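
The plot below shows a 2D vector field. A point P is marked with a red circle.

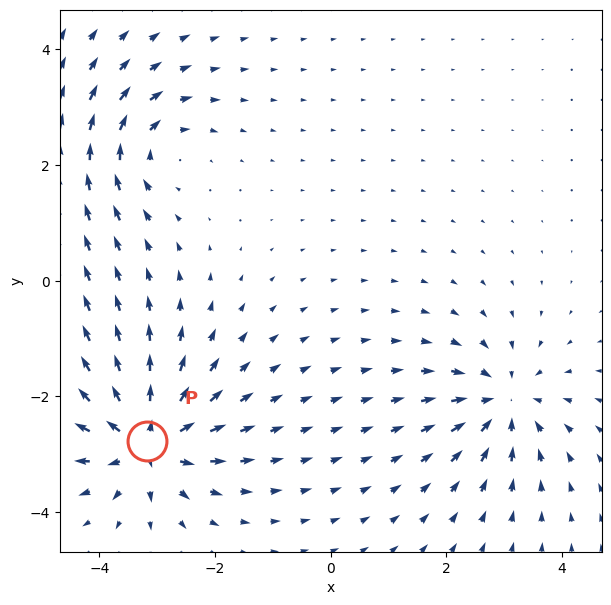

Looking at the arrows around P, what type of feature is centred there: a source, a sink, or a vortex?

At P (-3.2, -2.8) the arrows spread outward. Divergence about +6, curl ≈0 — positive divergence with near-zero curl is a source.

source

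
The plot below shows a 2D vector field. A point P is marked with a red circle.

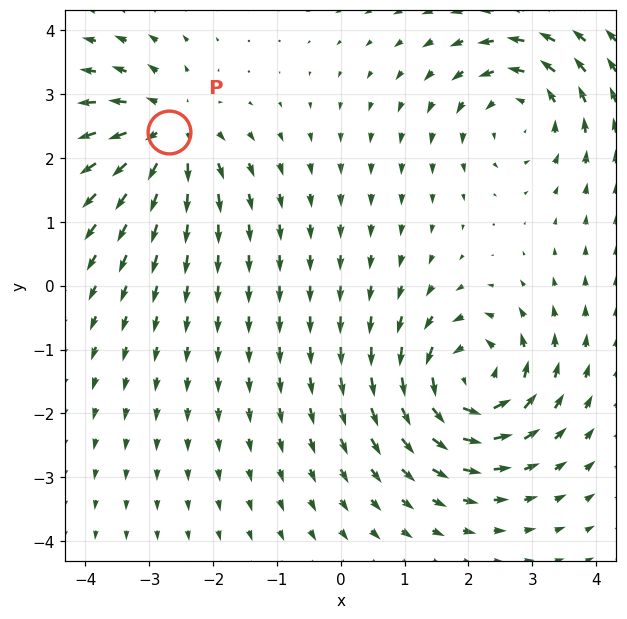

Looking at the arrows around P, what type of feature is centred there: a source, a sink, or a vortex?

source

At P (-2.7, 2.4) the arrows spread outward. Divergence about +4, curl ≈0 — positive divergence with near-zero curl is a source.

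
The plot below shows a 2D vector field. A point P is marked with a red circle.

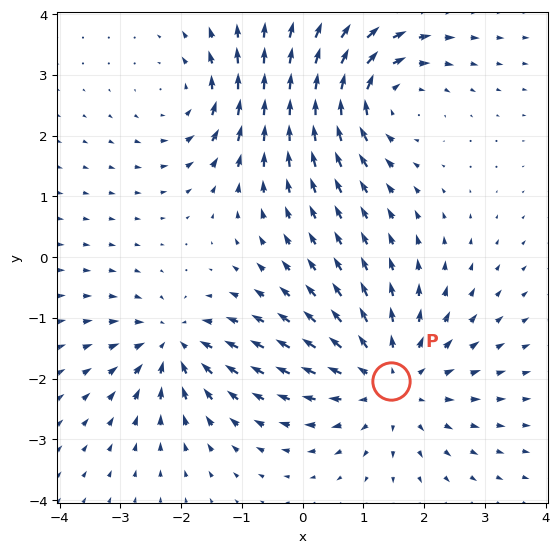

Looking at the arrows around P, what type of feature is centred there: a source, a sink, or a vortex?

source

At P (1.5, -2.0) the arrows spread outward. Divergence about +4, curl ≈0 — positive divergence with near-zero curl is a source.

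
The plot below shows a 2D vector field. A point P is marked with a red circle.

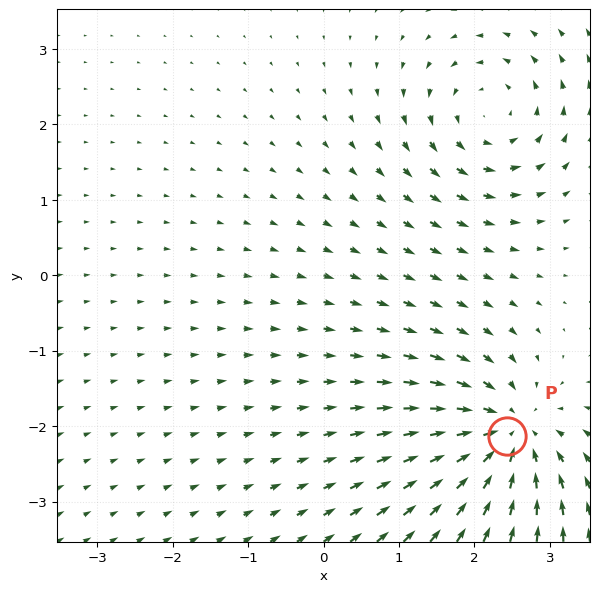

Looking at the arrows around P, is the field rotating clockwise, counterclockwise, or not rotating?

Near P at (2.4, -2.1) the arrows show no circulation. The curl there is ≈0.

not rotating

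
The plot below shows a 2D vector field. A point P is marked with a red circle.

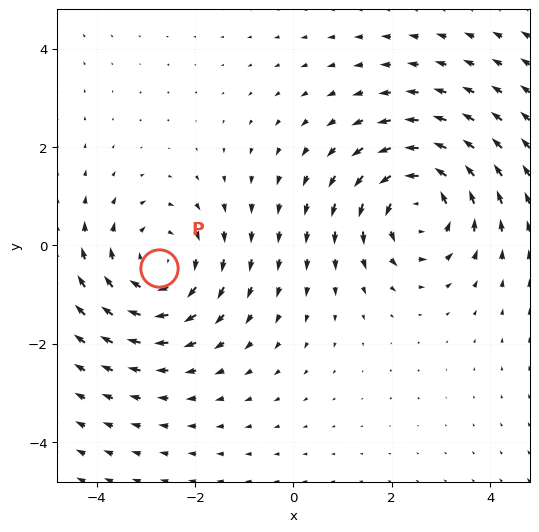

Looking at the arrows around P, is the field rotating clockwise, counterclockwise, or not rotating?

clockwise

Near P at (-2.7, -0.5) the arrows circulate clockwise. The curl (z-component) there is about -3; negative curl means clockwise rotation.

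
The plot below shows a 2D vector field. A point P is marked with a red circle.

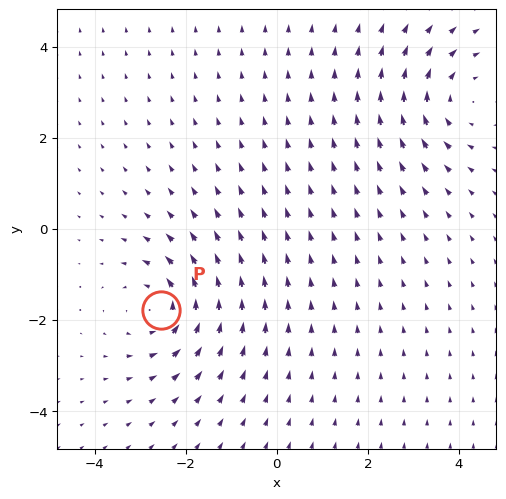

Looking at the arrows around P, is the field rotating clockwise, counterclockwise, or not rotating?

counterclockwise

Near P at (-2.5, -1.8) the arrows circulate counterclockwise. The curl (z-component) there is about +4; positive curl means counterclockwise rotation.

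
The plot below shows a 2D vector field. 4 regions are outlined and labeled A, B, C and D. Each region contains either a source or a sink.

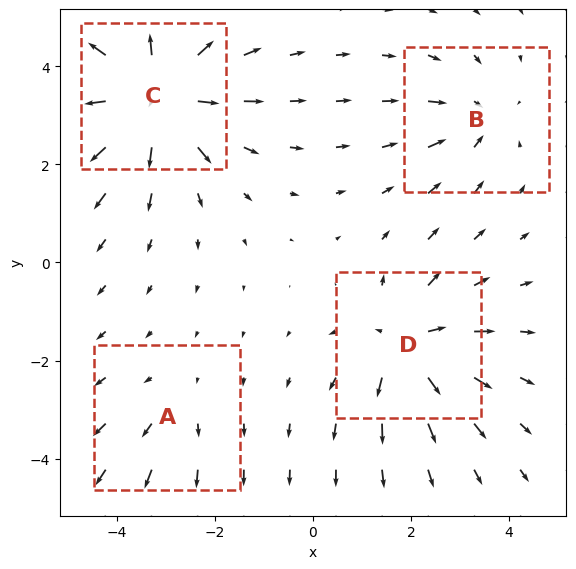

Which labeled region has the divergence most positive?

C

Divergence at each region's feature centre — A: about +2, B: about -4, C: about +8, D: about +5. Region C is most positive.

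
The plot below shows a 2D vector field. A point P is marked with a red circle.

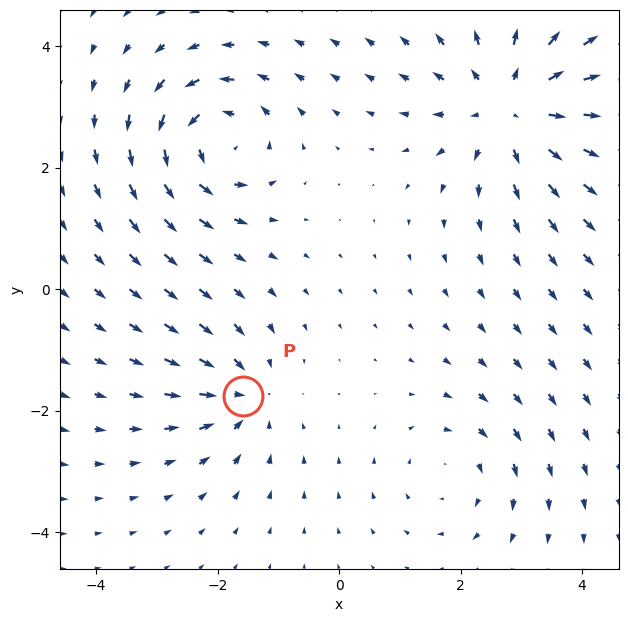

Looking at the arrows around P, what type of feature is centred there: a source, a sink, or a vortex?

At P (-1.6, -1.8) the arrows converge inward. Divergence about -3, curl ≈0 — negative divergence with near-zero curl is a sink.

sink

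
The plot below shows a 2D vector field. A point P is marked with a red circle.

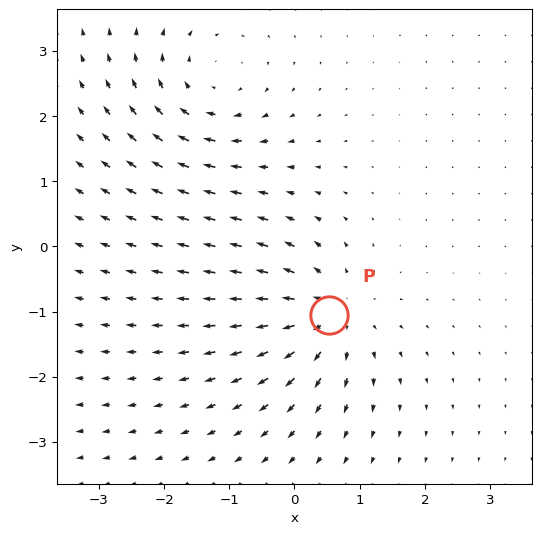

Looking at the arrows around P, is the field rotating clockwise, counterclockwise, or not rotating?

Near P at (0.5, -1.1) the arrows show no circulation. The curl there is ≈0.

not rotating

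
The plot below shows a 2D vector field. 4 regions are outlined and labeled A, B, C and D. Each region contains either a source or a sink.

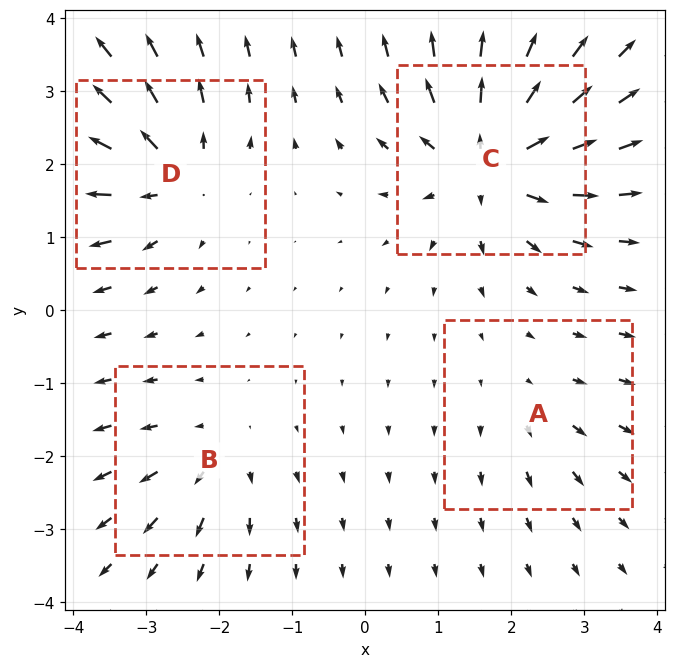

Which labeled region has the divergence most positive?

Divergence at each region's feature centre — A: about +3, B: about +4, C: about +8, D: about +6. Region C is most positive.

C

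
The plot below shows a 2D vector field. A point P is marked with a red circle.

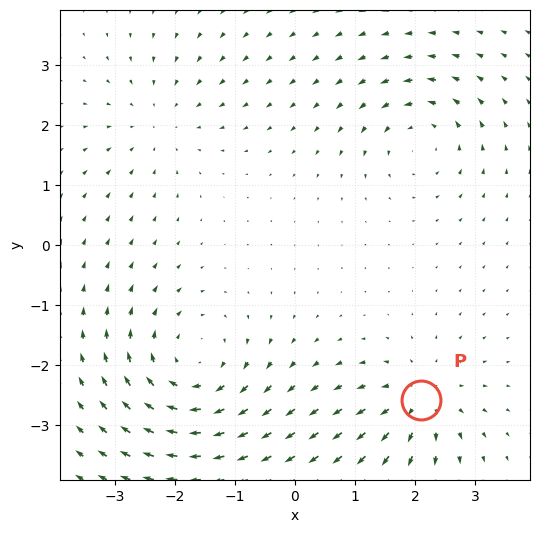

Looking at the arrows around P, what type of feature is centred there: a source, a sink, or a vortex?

At P (2.1, -2.6) the arrows spread outward. Divergence about +4, curl ≈0 — positive divergence with near-zero curl is a source.

source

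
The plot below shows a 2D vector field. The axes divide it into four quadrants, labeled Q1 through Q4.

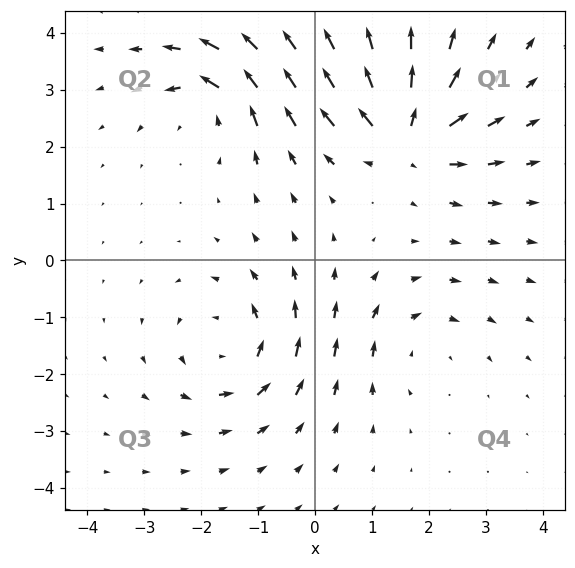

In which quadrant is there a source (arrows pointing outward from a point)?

Q1

The source sits at approximately (1.6, 2.2), which lies in quadrant Q1. The divergence there is about +7, positive as expected for a source.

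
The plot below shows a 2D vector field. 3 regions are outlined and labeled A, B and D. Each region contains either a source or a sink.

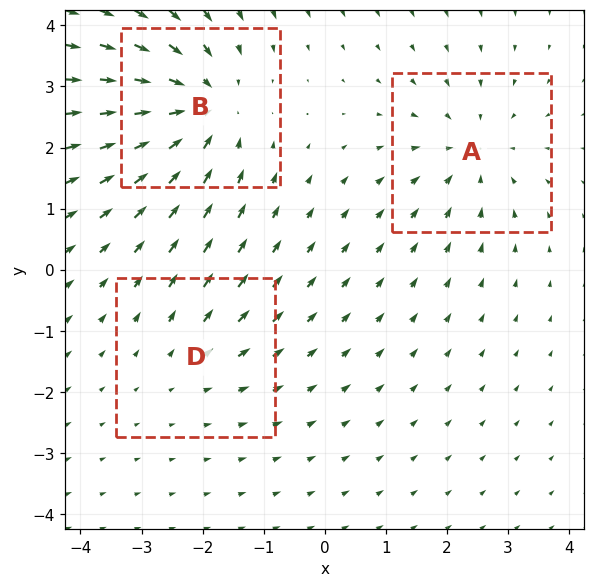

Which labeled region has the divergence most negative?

B

Divergence at each region's feature centre — A: about -3, B: about -4, D: about +2. Region B is most negative.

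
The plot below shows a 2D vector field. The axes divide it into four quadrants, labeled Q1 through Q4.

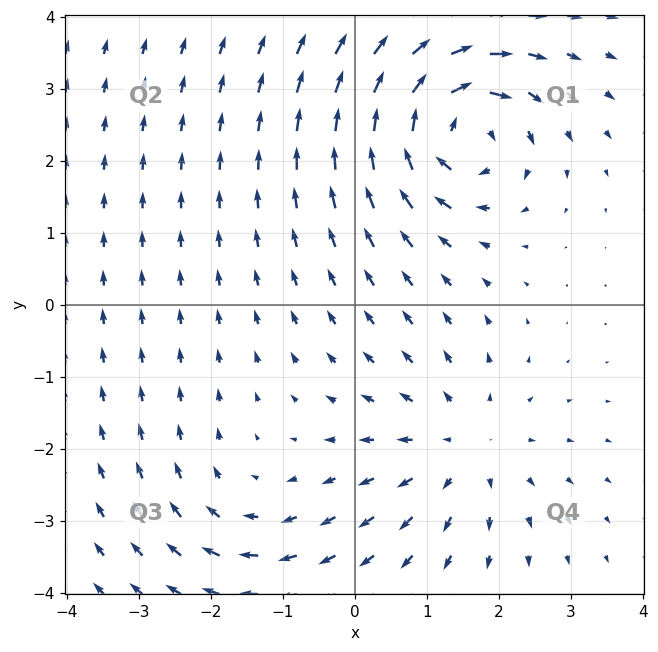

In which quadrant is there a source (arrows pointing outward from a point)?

Q4

The source sits at approximately (1.5, -2.0), which lies in quadrant Q4. The divergence there is about +3, positive as expected for a source.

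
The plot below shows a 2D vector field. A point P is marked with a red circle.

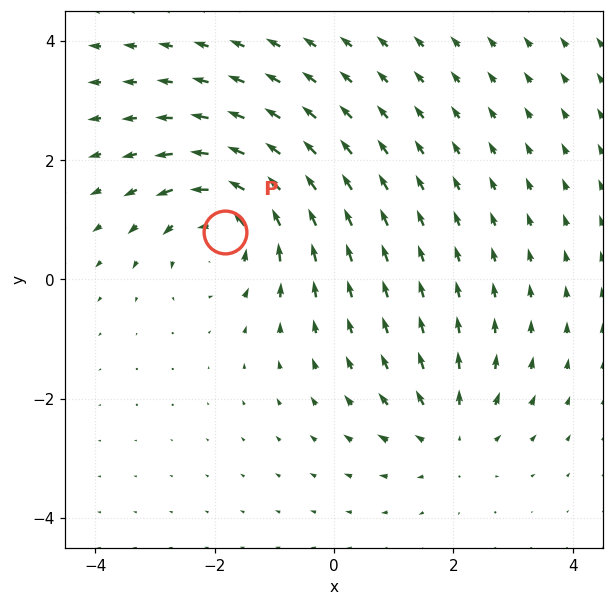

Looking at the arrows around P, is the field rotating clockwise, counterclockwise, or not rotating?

Near P at (-1.8, 0.8) the arrows circulate counterclockwise. The curl (z-component) there is about +4; positive curl means counterclockwise rotation.

counterclockwise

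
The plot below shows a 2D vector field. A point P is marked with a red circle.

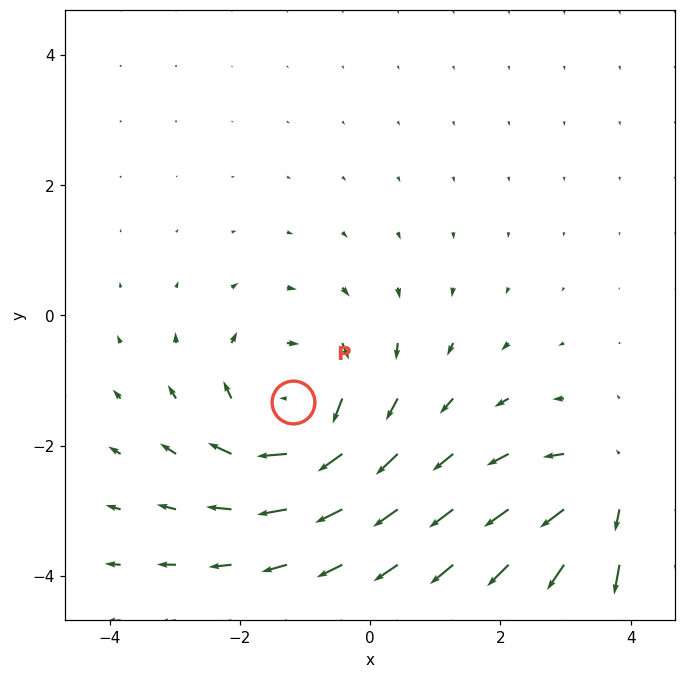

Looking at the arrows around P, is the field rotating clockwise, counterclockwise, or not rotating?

Near P at (-1.2, -1.3) the arrows circulate clockwise. The curl (z-component) there is about -4; negative curl means clockwise rotation.

clockwise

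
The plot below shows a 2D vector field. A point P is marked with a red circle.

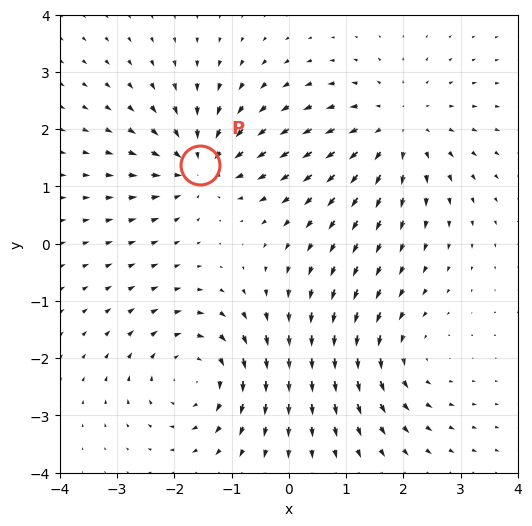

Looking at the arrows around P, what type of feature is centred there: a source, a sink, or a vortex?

At P (-1.6, 1.4) the arrows converge inward. Divergence about -5, curl ≈0 — negative divergence with near-zero curl is a sink.

sink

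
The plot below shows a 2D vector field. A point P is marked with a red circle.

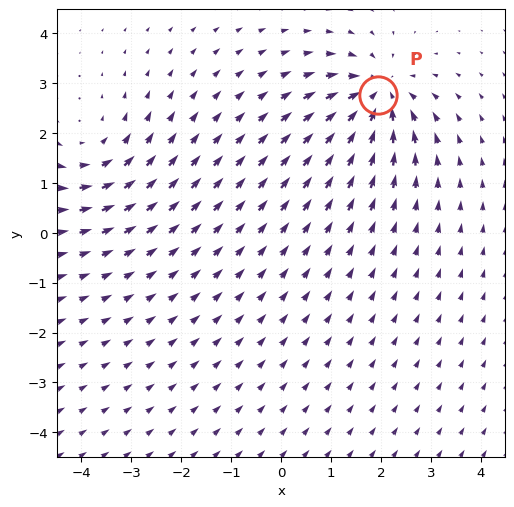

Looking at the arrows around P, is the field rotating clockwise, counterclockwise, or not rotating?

not rotating

Near P at (1.9, 2.8) the arrows show no circulation. The curl there is ≈0.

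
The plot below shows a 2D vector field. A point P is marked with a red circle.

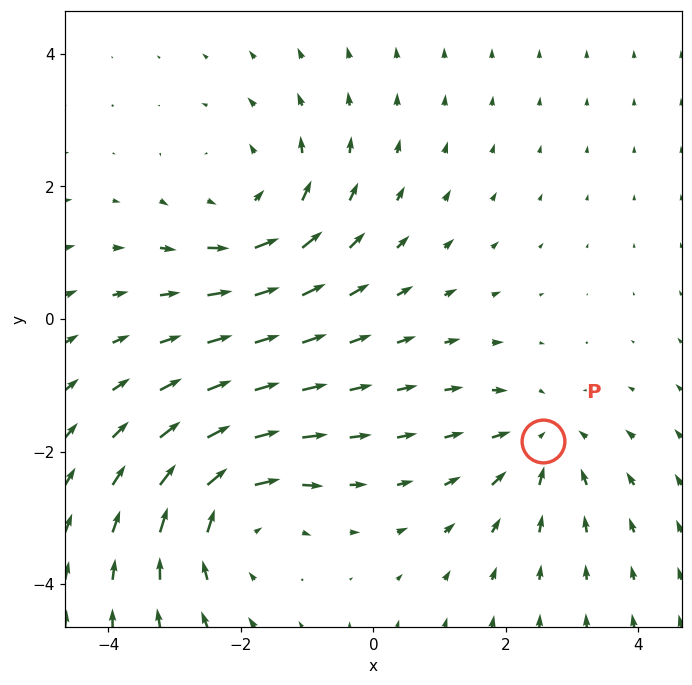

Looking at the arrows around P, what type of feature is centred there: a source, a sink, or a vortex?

sink

At P (2.6, -1.8) the arrows converge inward. Divergence about -3, curl ≈0 — negative divergence with near-zero curl is a sink.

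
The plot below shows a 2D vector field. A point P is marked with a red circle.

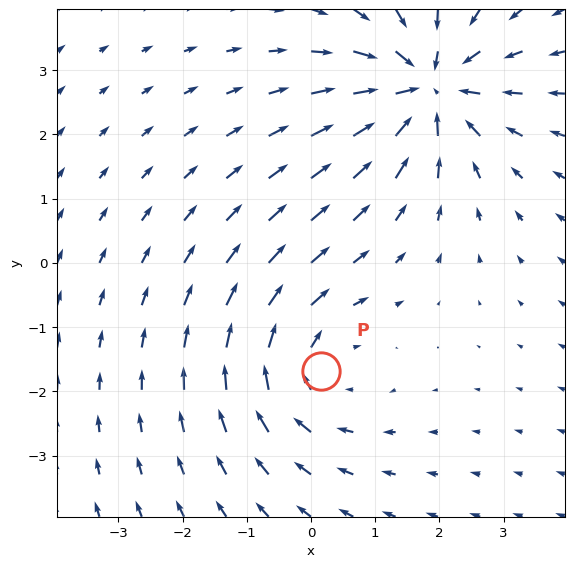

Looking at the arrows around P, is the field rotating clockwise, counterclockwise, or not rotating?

clockwise

Near P at (0.2, -1.7) the arrows circulate clockwise. The curl (z-component) there is about -3; negative curl means clockwise rotation.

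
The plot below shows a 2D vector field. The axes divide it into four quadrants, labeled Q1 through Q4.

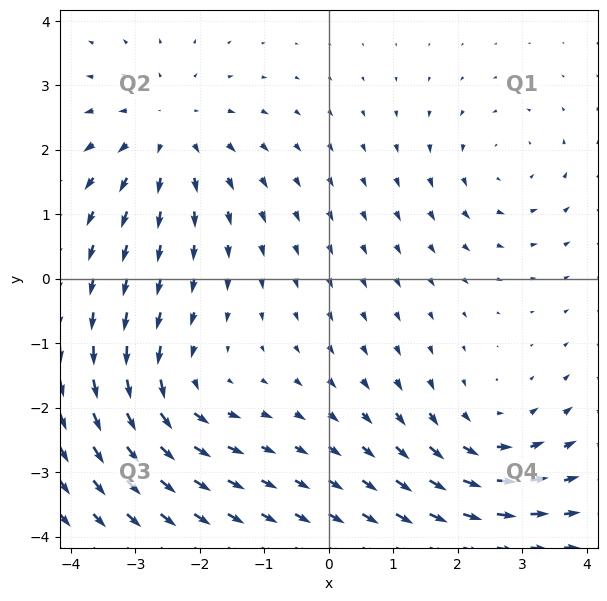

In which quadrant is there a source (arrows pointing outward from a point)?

The source sits at approximately (-2.5, 2.3), which lies in quadrant Q2. The divergence there is about +4, positive as expected for a source.

Q2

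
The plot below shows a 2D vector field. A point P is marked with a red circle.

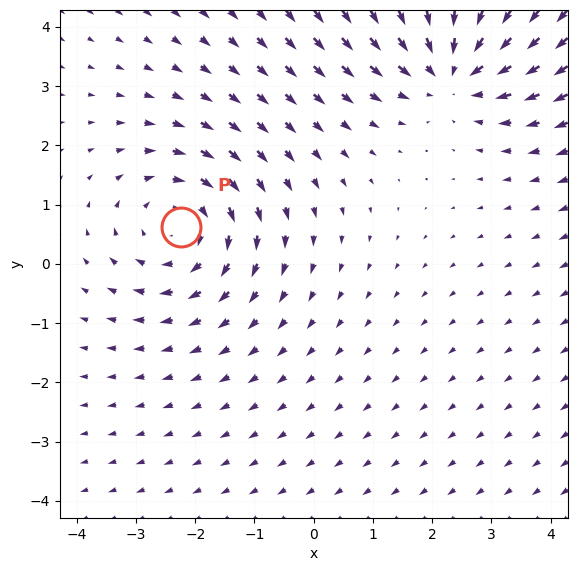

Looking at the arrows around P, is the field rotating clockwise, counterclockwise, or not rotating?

Near P at (-2.2, 0.6) the arrows circulate clockwise. The curl (z-component) there is about -3; negative curl means clockwise rotation.

clockwise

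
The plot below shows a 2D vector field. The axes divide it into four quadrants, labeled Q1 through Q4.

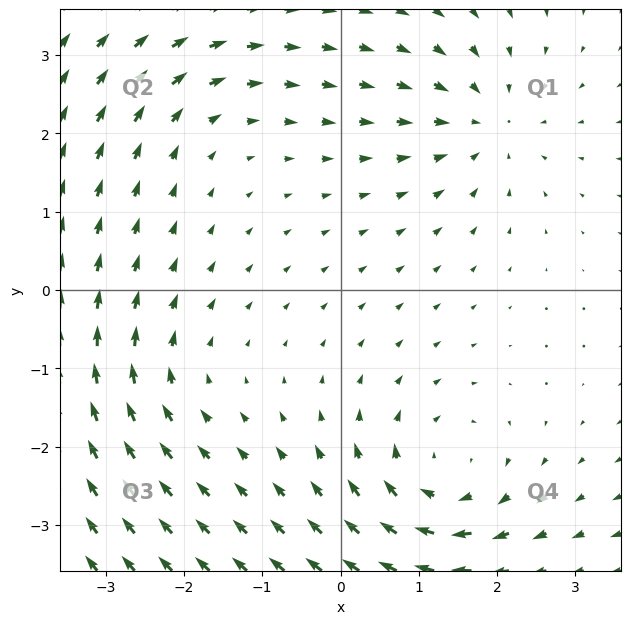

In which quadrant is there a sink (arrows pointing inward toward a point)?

Q1

The sink sits at approximately (1.9, 2.1), which lies in quadrant Q1. The divergence there is about -5, negative as expected for a sink.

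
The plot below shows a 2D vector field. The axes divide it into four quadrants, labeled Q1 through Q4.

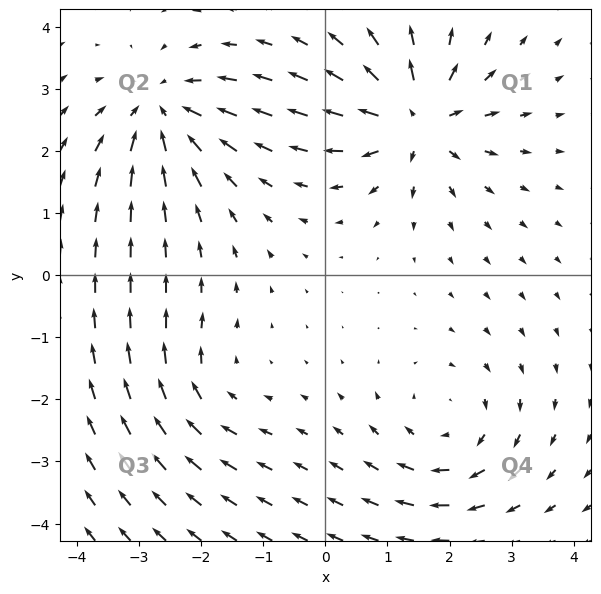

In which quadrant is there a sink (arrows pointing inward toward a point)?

The sink sits at approximately (-2.6, 2.6), which lies in quadrant Q2. The divergence there is about -5, negative as expected for a sink.

Q2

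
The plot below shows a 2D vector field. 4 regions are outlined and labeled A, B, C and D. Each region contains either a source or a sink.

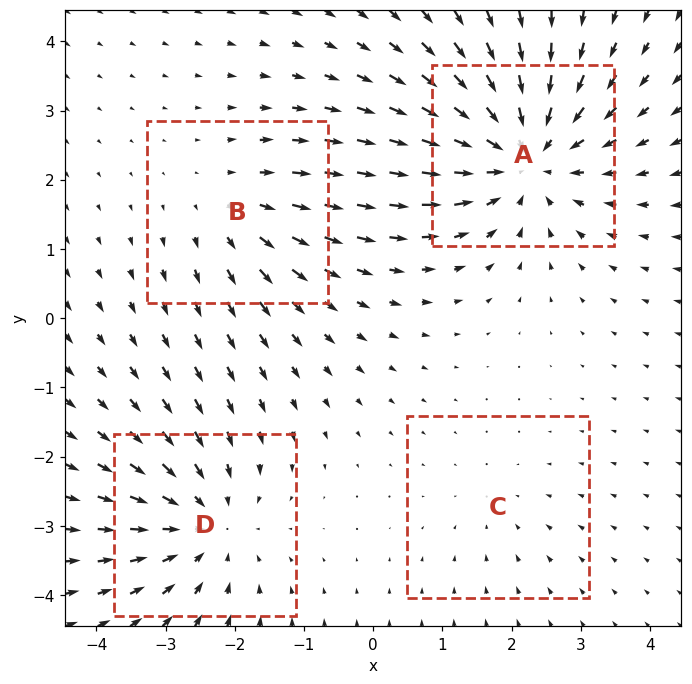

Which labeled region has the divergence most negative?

A

Divergence at each region's feature centre — A: about -6, B: about +3, C: about -2, D: about -4. Region A is most negative.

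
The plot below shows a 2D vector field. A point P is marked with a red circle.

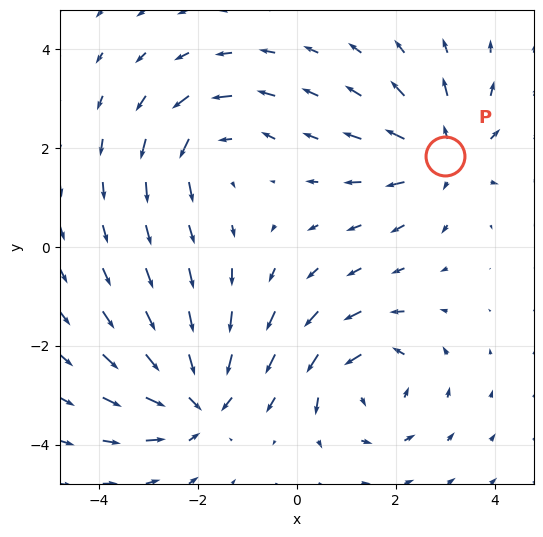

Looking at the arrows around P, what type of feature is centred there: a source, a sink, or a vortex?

At P (3.0, 1.8) the arrows spread outward. Divergence about +4, curl ≈0 — positive divergence with near-zero curl is a source.

source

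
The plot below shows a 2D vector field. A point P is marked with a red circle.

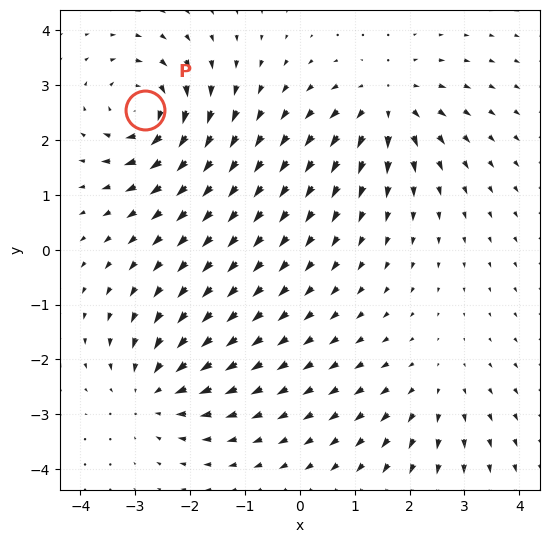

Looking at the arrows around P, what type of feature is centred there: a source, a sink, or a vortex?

At P (-2.8, 2.5) the arrows circulate clockwise. Divergence ≈0, curl about -5 — near-zero divergence with nonzero curl is a vortex.

vortex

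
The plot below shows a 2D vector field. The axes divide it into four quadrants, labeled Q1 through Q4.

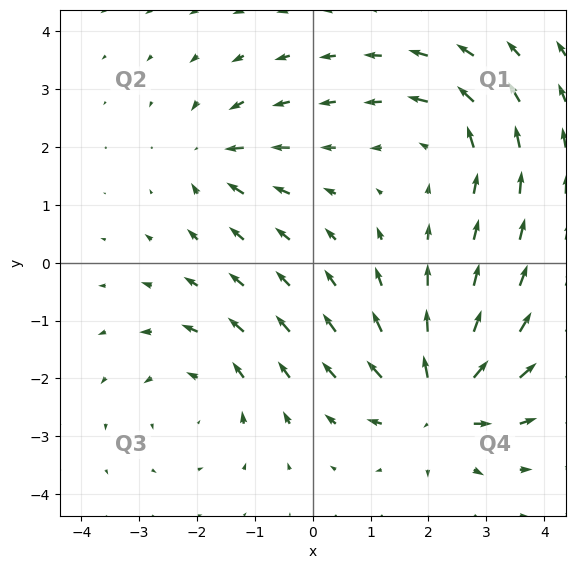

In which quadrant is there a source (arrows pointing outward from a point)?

The source sits at approximately (2.2, -2.4), which lies in quadrant Q4. The divergence there is about +6, positive as expected for a source.

Q4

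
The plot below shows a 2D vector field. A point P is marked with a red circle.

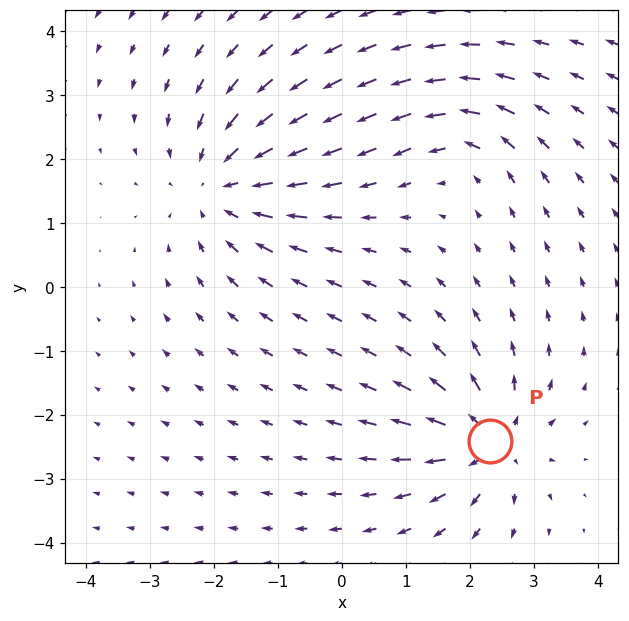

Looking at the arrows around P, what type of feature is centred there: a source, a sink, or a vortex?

At P (2.3, -2.4) the arrows spread outward. Divergence about +6, curl ≈0 — positive divergence with near-zero curl is a source.

source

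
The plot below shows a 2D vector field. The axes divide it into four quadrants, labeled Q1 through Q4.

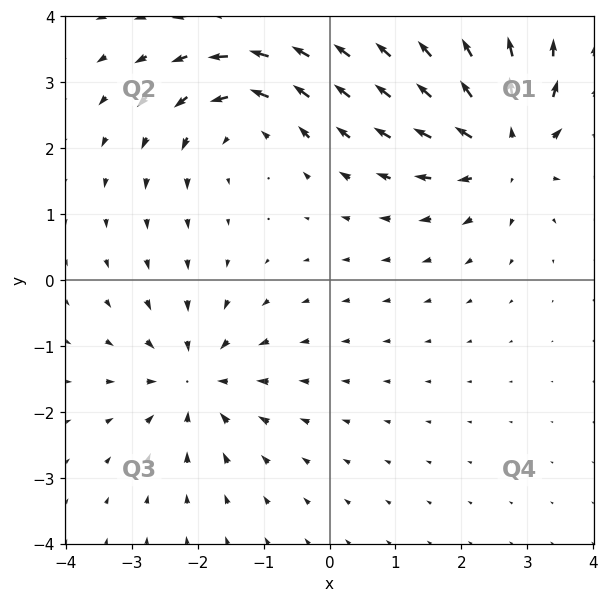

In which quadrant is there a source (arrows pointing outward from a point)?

The source sits at approximately (2.7, 2.0), which lies in quadrant Q1. The divergence there is about +5, positive as expected for a source.

Q1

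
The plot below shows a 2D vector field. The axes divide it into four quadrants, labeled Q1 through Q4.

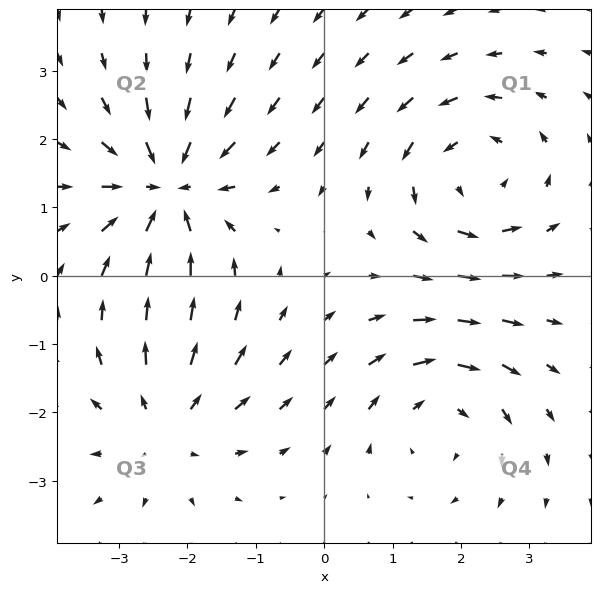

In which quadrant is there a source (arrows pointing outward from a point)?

Q3

The source sits at approximately (-2.3, -2.2), which lies in quadrant Q3. The divergence there is about +4, positive as expected for a source.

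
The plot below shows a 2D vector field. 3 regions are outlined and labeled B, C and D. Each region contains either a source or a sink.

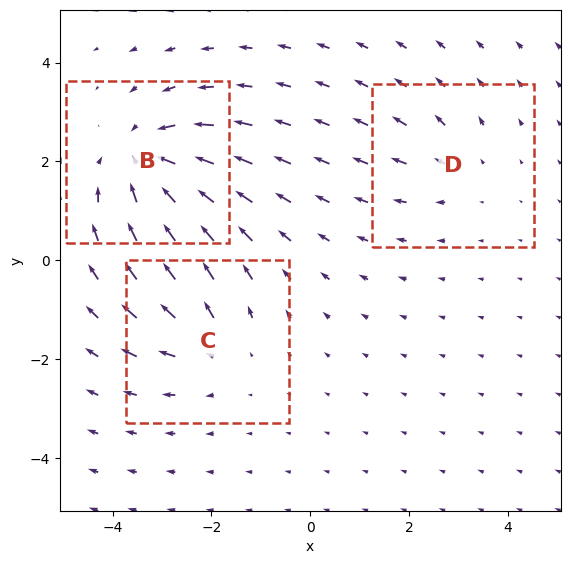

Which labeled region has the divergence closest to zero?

Divergence at each region's feature centre — B: about -5, C: about +3, D: about +2. Region D is closest to zero.

D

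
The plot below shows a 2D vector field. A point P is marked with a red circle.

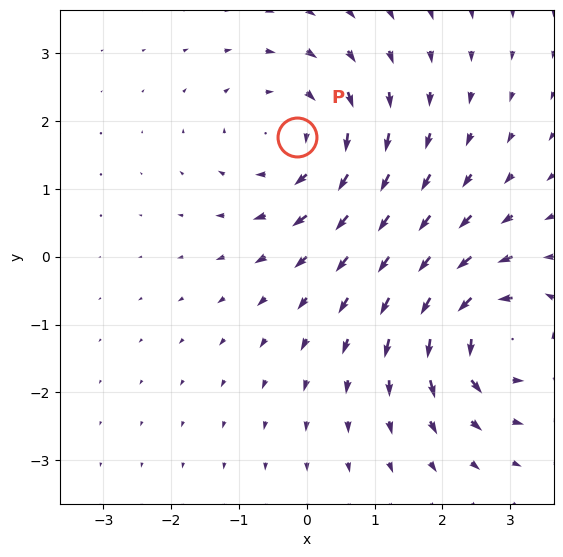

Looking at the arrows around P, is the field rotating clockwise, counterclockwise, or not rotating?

clockwise

Near P at (-0.1, 1.8) the arrows circulate clockwise. The curl (z-component) there is about -3; negative curl means clockwise rotation.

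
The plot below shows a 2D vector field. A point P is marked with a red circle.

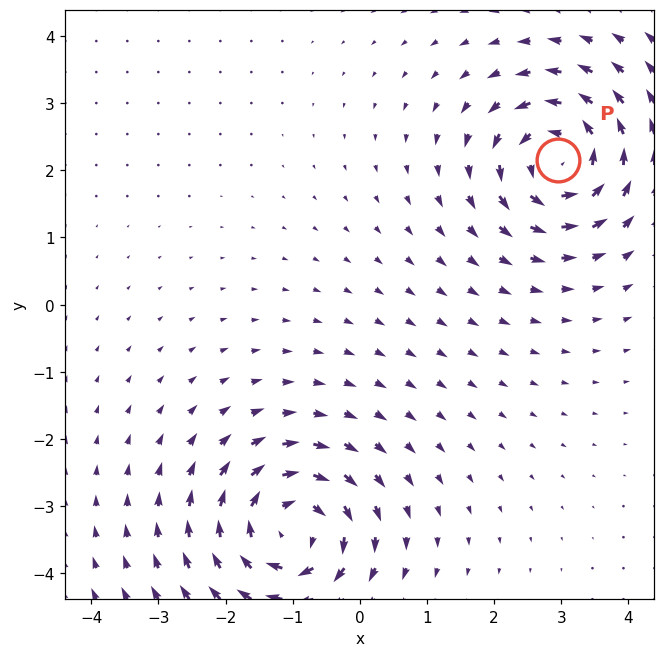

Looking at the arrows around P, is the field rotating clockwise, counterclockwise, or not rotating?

counterclockwise

Near P at (2.9, 2.2) the arrows circulate counterclockwise. The curl (z-component) there is about +5; positive curl means counterclockwise rotation.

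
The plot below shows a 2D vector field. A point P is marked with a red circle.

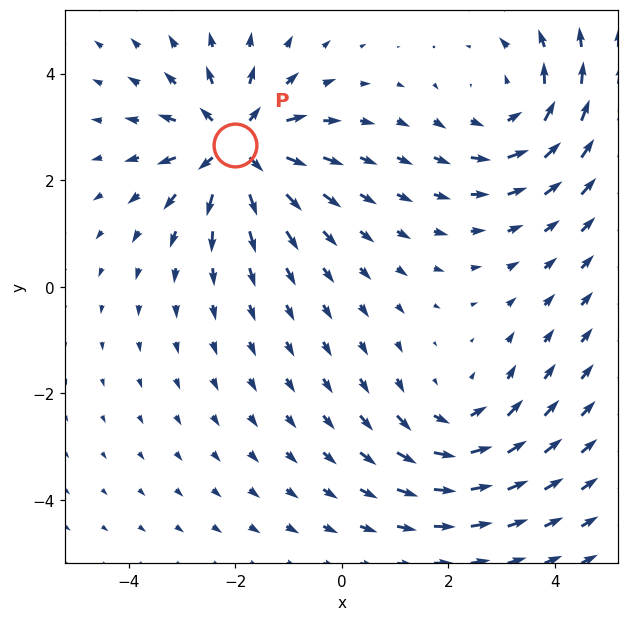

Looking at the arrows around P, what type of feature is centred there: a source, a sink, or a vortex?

source

At P (-2.0, 2.7) the arrows spread outward. Divergence about +5, curl ≈0 — positive divergence with near-zero curl is a source.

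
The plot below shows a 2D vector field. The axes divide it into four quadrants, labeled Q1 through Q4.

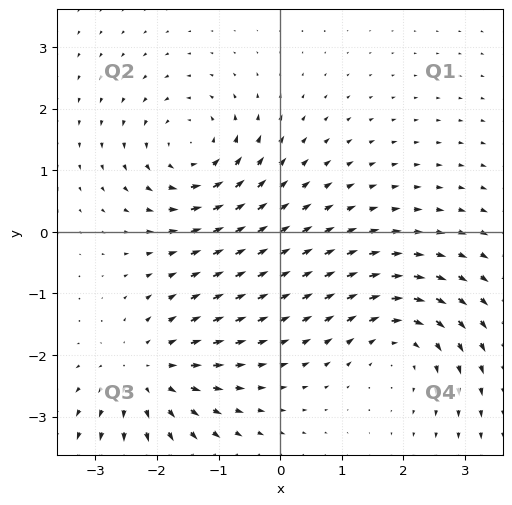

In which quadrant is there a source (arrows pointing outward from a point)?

The source sits at approximately (-2.2, -2.3), which lies in quadrant Q3. The divergence there is about +3, positive as expected for a source.

Q3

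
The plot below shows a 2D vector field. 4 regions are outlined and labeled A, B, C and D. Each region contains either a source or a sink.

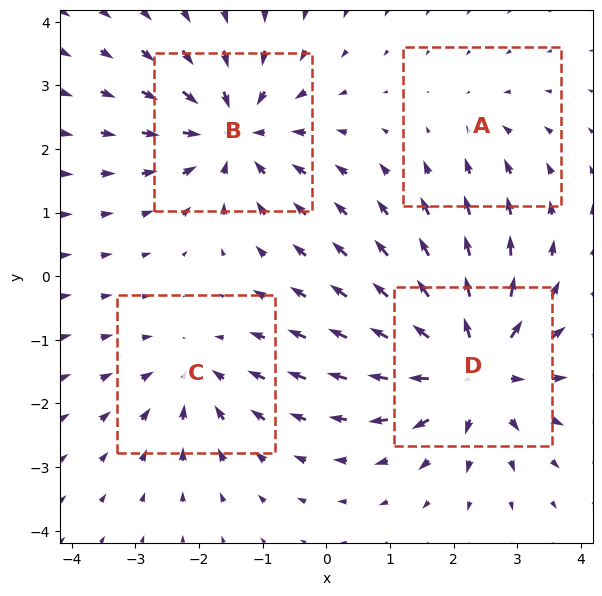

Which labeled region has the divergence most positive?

Divergence at each region's feature centre — A: about -2, B: about -6, C: about -4, D: about +7. Region D is most positive.

D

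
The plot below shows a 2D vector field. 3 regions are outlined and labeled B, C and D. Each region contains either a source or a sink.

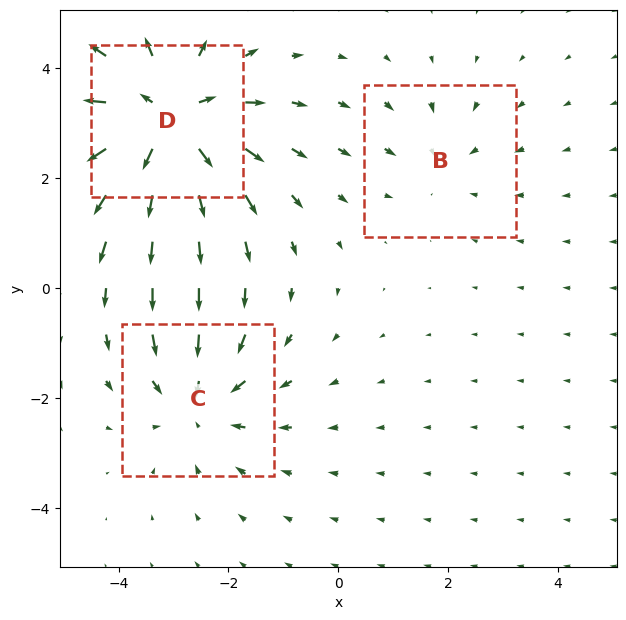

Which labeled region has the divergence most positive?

D

Divergence at each region's feature centre — B: about -2, C: about -3, D: about +5. Region D is most positive.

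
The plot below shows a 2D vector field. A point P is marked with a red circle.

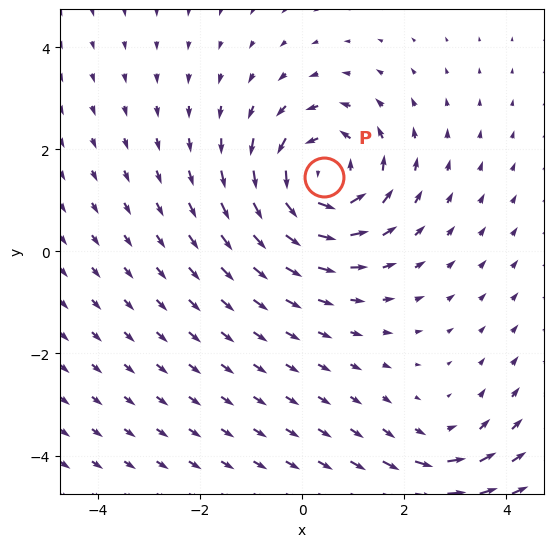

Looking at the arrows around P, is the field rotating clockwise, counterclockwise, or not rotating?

counterclockwise

Near P at (0.4, 1.5) the arrows circulate counterclockwise. The curl (z-component) there is about +5; positive curl means counterclockwise rotation.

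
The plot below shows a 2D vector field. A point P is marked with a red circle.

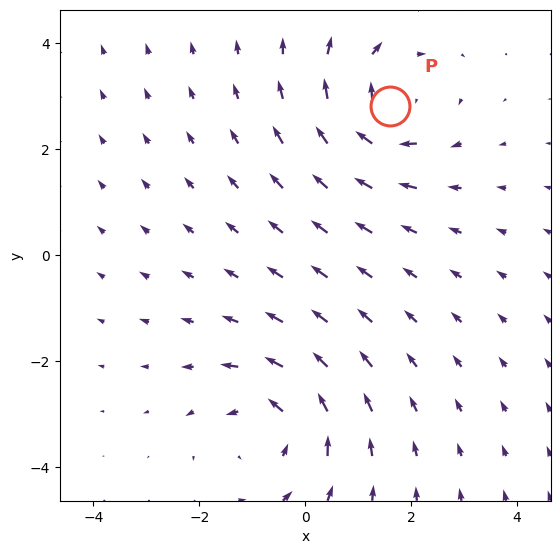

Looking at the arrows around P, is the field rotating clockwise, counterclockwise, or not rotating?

clockwise

Near P at (1.6, 2.8) the arrows circulate clockwise. The curl (z-component) there is about -3; negative curl means clockwise rotation.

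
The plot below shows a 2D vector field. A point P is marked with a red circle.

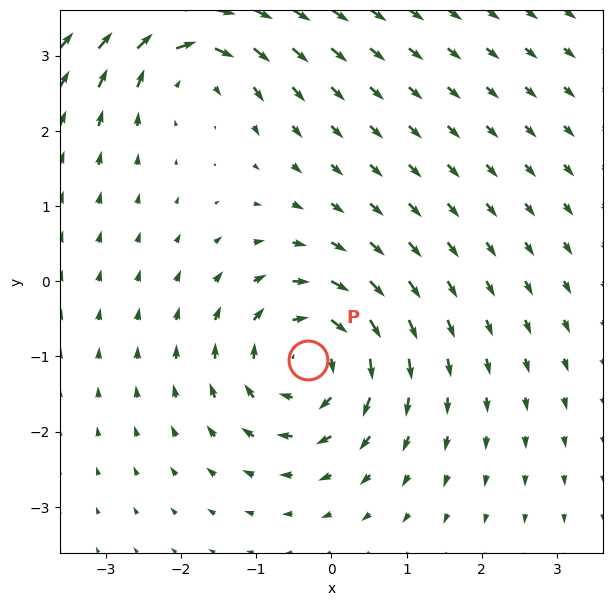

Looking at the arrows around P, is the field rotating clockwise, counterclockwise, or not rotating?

clockwise

Near P at (-0.3, -1.1) the arrows circulate clockwise. The curl (z-component) there is about -6; negative curl means clockwise rotation.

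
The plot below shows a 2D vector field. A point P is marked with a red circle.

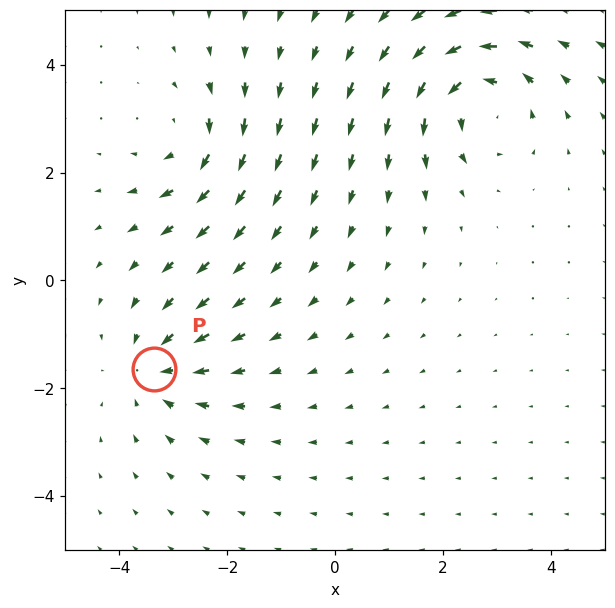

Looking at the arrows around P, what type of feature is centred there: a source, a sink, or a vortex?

sink

At P (-3.4, -1.7) the arrows converge inward. Divergence about -3, curl ≈0 — negative divergence with near-zero curl is a sink.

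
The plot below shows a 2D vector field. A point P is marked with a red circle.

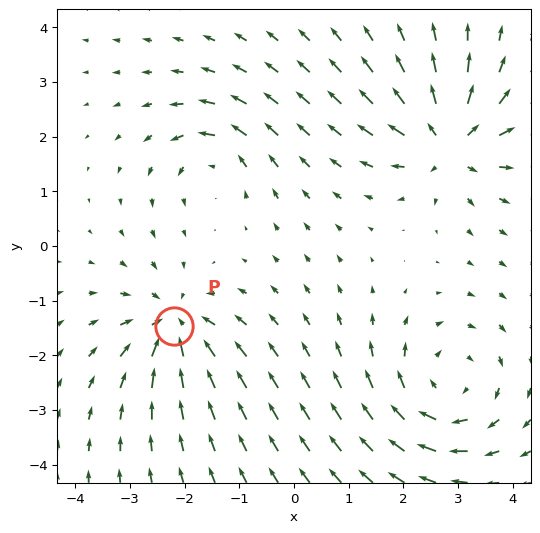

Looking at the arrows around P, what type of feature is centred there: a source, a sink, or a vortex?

At P (-2.2, -1.5) the arrows converge inward. Divergence about -5, curl ≈0 — negative divergence with near-zero curl is a sink.

sink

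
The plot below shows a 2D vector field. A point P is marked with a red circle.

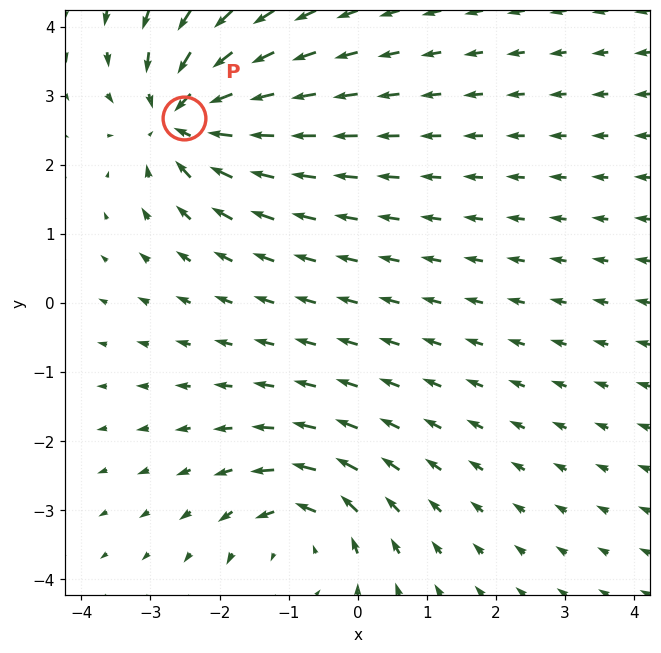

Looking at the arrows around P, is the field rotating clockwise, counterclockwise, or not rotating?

Near P at (-2.5, 2.7) the arrows show no circulation. The curl there is ≈0.

not rotating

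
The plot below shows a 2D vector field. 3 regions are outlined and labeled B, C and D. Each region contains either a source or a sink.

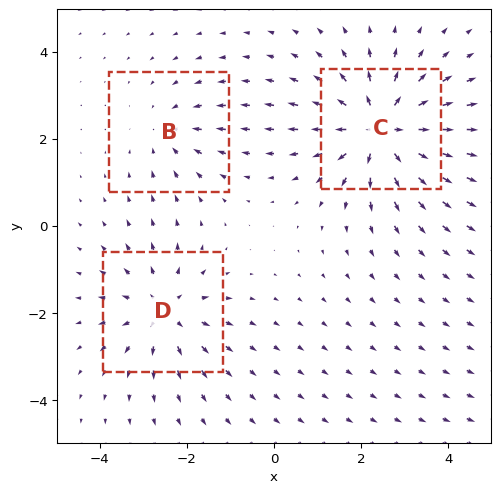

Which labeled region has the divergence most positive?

C

Divergence at each region's feature centre — B: about -2, C: about +5, D: about +3. Region C is most positive.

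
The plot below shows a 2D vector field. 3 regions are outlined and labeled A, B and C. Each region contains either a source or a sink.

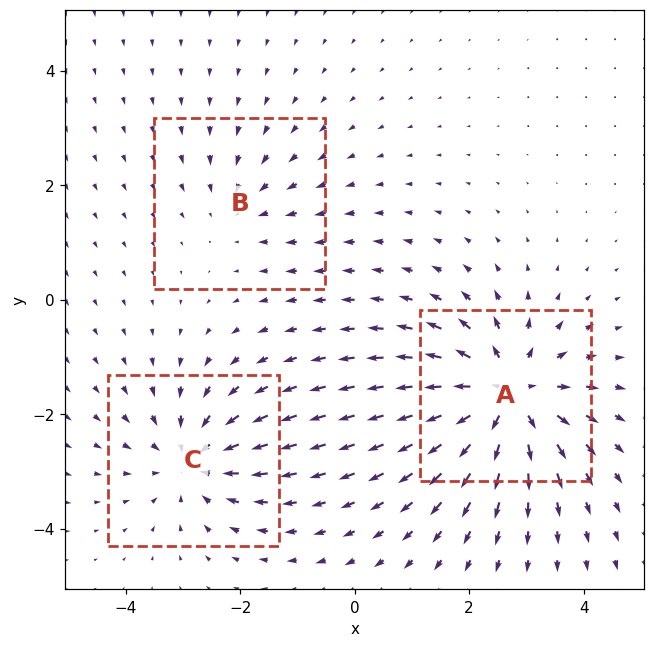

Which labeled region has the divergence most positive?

Divergence at each region's feature centre — A: about +5, B: about -2, C: about -3. Region A is most positive.

A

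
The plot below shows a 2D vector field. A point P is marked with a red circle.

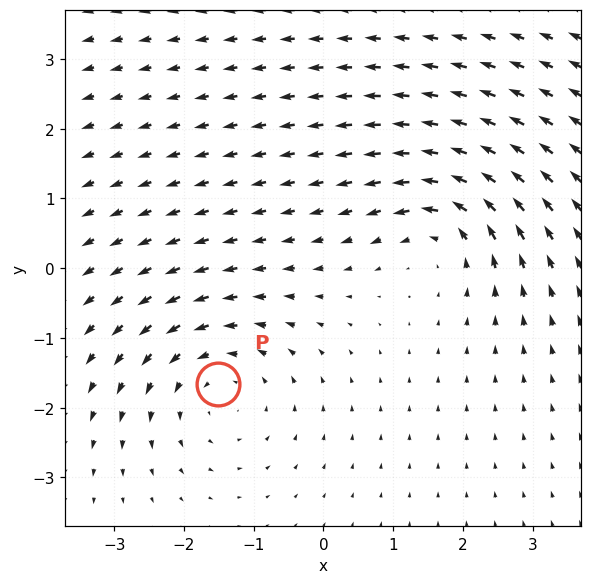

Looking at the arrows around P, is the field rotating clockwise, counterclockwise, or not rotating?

Near P at (-1.5, -1.7) the arrows circulate counterclockwise. The curl (z-component) there is about +3; positive curl means counterclockwise rotation.

counterclockwise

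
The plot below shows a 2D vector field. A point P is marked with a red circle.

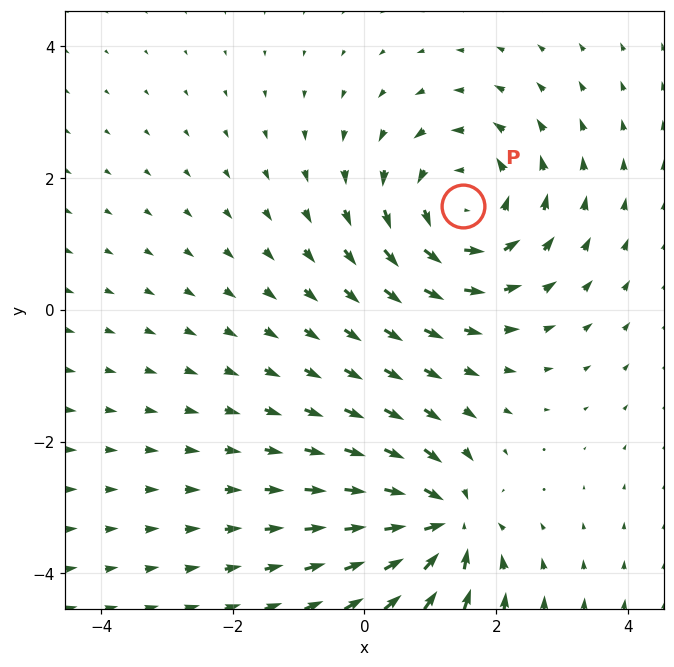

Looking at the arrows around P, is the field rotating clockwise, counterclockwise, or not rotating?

Near P at (1.5, 1.6) the arrows circulate counterclockwise. The curl (z-component) there is about +4; positive curl means counterclockwise rotation.

counterclockwise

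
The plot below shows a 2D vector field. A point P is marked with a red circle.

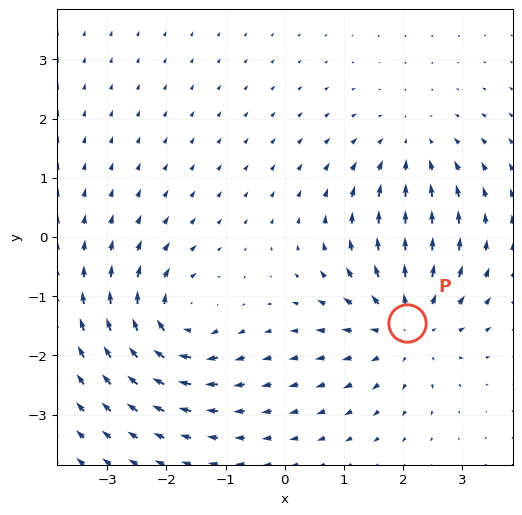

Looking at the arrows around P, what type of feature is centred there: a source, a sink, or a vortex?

source

At P (2.1, -1.5) the arrows spread outward. Divergence about +4, curl ≈0 — positive divergence with near-zero curl is a source.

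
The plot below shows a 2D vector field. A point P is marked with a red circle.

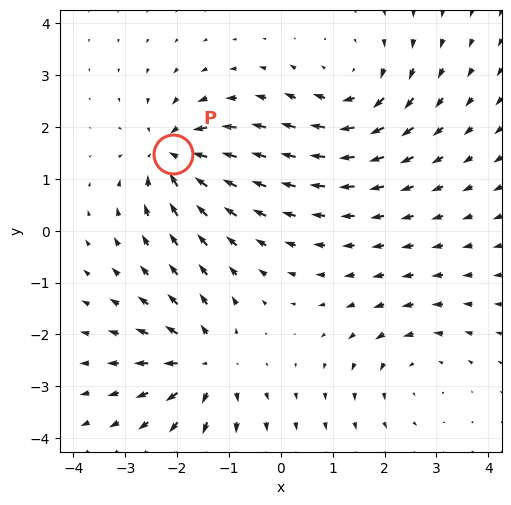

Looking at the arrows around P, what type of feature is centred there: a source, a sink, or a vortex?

sink

At P (-2.1, 1.5) the arrows converge inward. Divergence about -6, curl ≈0 — negative divergence with near-zero curl is a sink.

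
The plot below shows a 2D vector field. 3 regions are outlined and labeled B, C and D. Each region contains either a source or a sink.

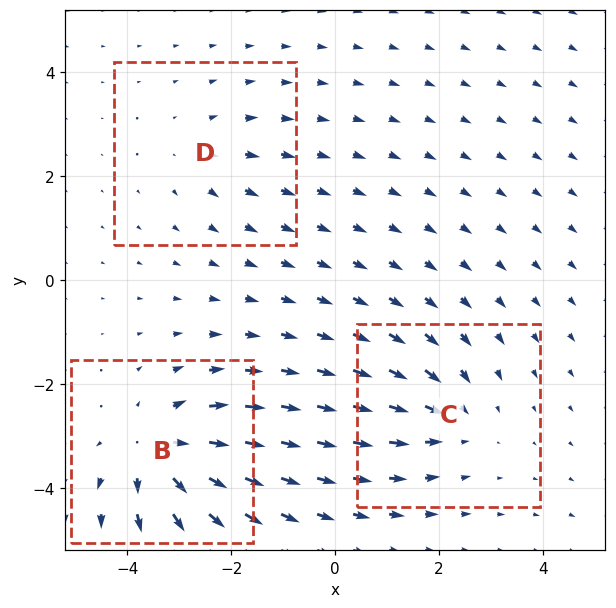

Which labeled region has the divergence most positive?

B

Divergence at each region's feature centre — B: about +5, C: about -3, D: about +2. Region B is most positive.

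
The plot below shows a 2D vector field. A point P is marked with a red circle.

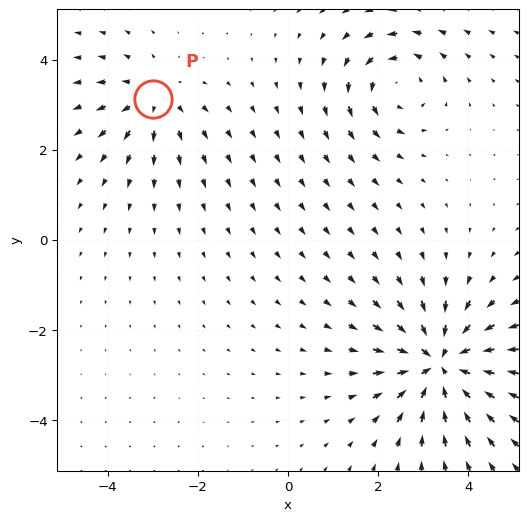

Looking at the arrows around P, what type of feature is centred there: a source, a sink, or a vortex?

source

At P (-3.0, 3.1) the arrows spread outward. Divergence about +3, curl ≈0 — positive divergence with near-zero curl is a source.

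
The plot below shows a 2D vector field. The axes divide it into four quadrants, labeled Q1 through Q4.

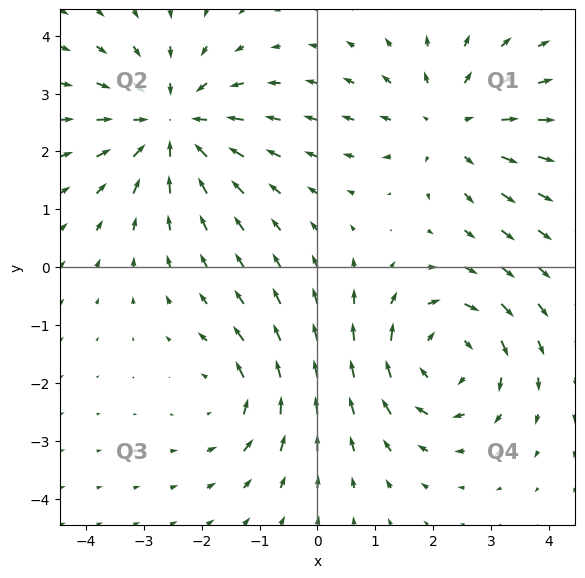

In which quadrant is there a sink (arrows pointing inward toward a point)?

The sink sits at approximately (-2.5, 2.5), which lies in quadrant Q2. The divergence there is about -4, negative as expected for a sink.

Q2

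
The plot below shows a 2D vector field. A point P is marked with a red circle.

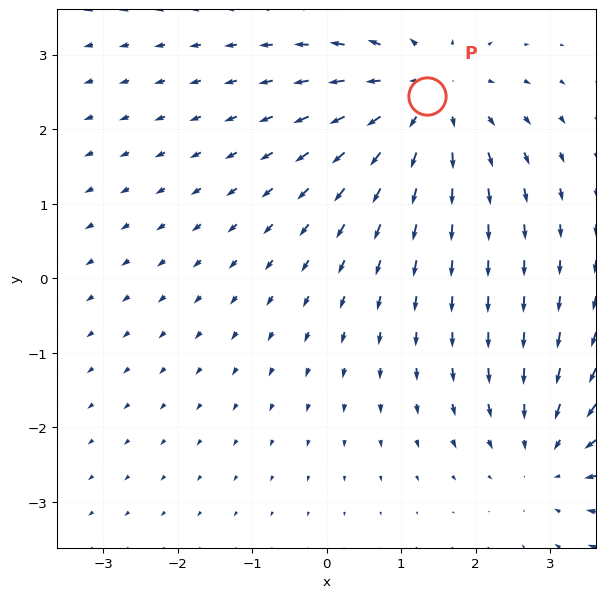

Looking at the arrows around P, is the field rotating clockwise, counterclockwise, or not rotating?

not rotating

Near P at (1.3, 2.4) the arrows show no circulation. The curl there is ≈0.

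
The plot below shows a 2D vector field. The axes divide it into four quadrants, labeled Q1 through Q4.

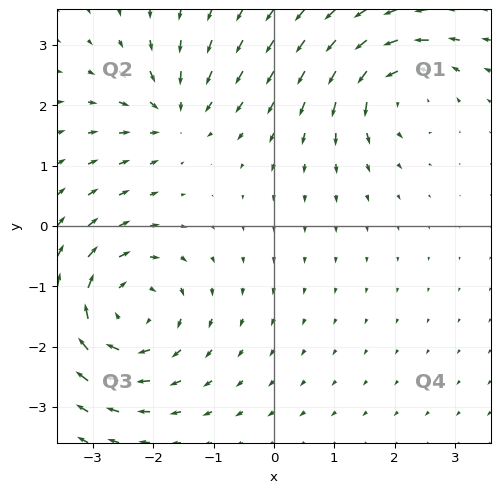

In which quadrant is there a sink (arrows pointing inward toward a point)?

Q2

The sink sits at approximately (-1.6, 1.8), which lies in quadrant Q2. The divergence there is about -4, negative as expected for a sink.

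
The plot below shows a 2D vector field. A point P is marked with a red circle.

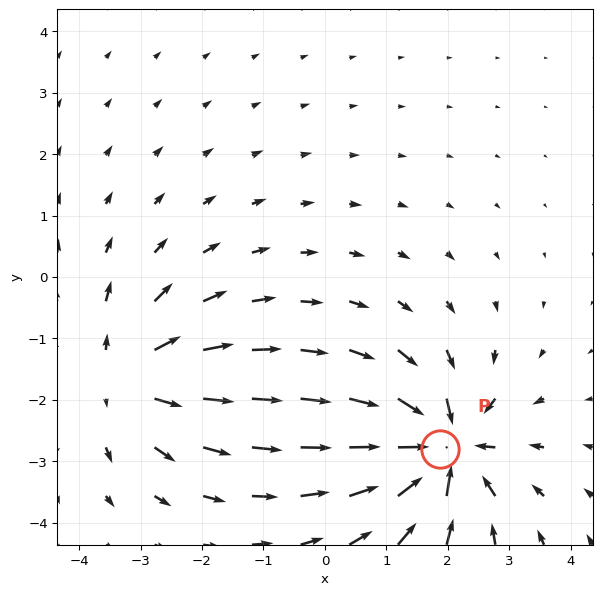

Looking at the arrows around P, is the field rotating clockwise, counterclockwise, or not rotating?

not rotating

Near P at (1.9, -2.8) the arrows show no circulation. The curl there is ≈0.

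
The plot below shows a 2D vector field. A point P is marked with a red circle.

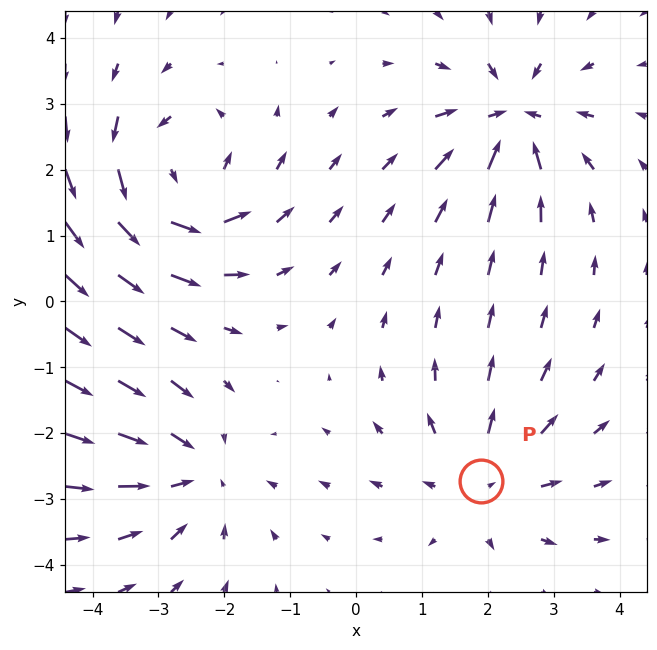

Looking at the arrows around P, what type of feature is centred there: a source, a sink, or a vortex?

source

At P (1.9, -2.7) the arrows spread outward. Divergence about +4, curl ≈0 — positive divergence with near-zero curl is a source.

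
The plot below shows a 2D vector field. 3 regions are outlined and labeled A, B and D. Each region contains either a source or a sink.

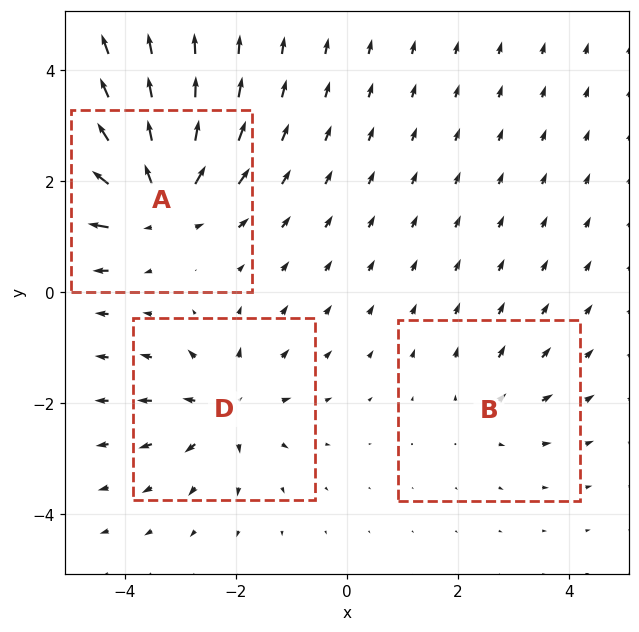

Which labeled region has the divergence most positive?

A

Divergence at each region's feature centre — A: about +6, B: about +2, D: about +4. Region A is most positive.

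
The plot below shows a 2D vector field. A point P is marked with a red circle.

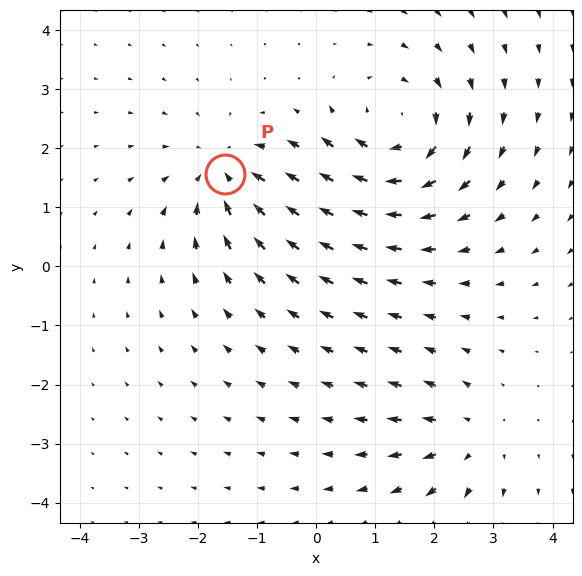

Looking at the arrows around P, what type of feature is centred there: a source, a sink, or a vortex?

sink

At P (-1.5, 1.6) the arrows converge inward. Divergence about -4, curl ≈0 — negative divergence with near-zero curl is a sink.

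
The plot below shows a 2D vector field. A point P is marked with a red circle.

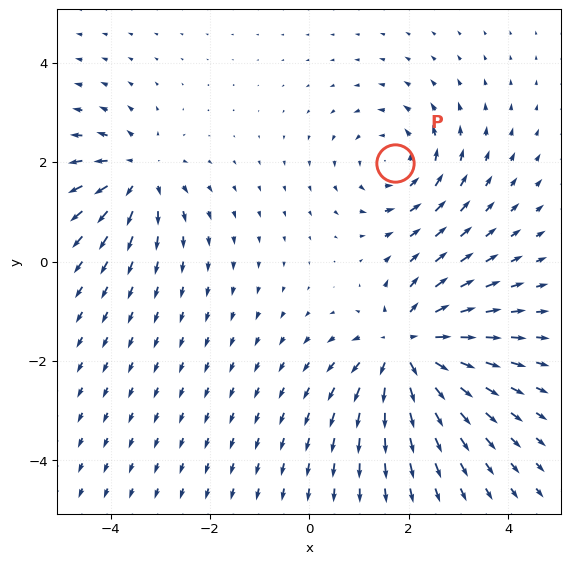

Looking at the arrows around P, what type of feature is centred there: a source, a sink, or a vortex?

vortex

At P (1.7, 2.0) the arrows circulate counterclockwise. Divergence ≈0, curl about +3 — near-zero divergence with nonzero curl is a vortex.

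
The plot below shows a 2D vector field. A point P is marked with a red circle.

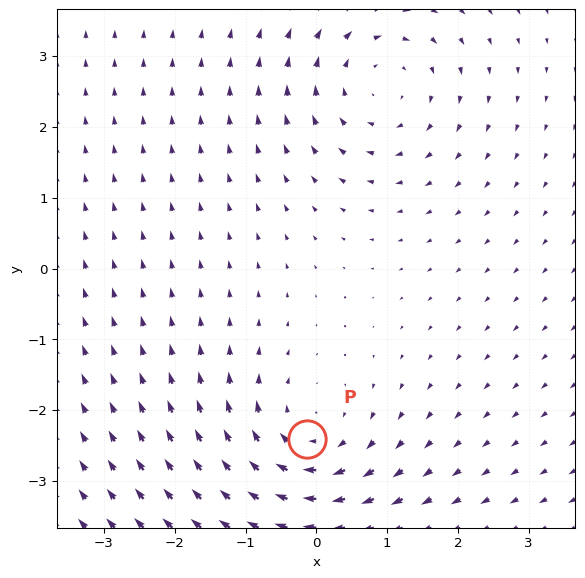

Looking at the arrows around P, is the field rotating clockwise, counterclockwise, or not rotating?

Near P at (-0.1, -2.4) the arrows circulate clockwise. The curl (z-component) there is about -4; negative curl means clockwise rotation.

clockwise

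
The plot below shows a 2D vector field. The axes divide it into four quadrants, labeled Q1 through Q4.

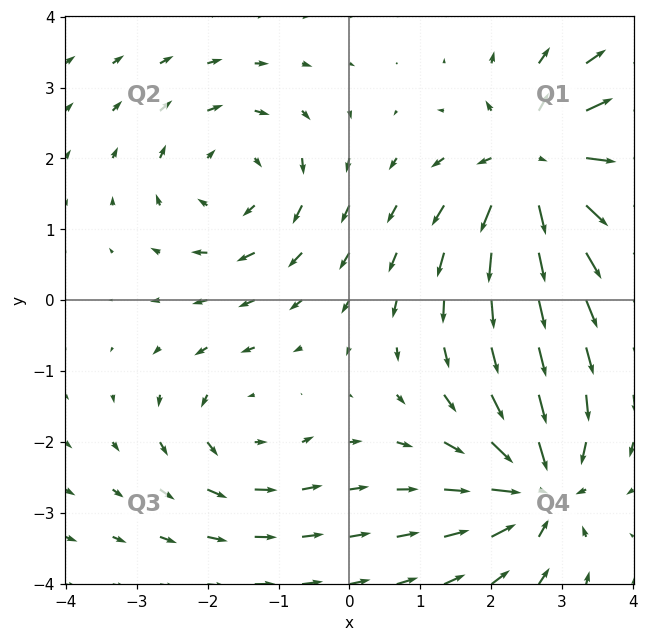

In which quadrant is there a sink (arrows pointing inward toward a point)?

The sink sits at approximately (2.7, -2.6), which lies in quadrant Q4. The divergence there is about -5, negative as expected for a sink.

Q4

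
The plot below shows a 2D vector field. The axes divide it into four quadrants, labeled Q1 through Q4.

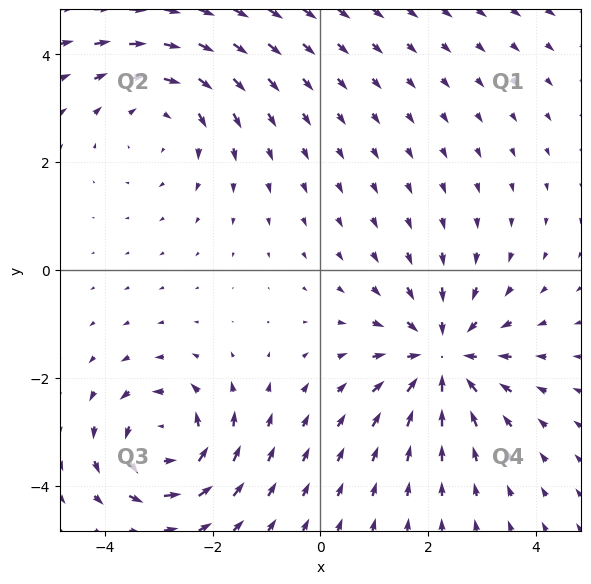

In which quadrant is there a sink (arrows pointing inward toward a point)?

The sink sits at approximately (2.3, -1.6), which lies in quadrant Q4. The divergence there is about -4, negative as expected for a sink.

Q4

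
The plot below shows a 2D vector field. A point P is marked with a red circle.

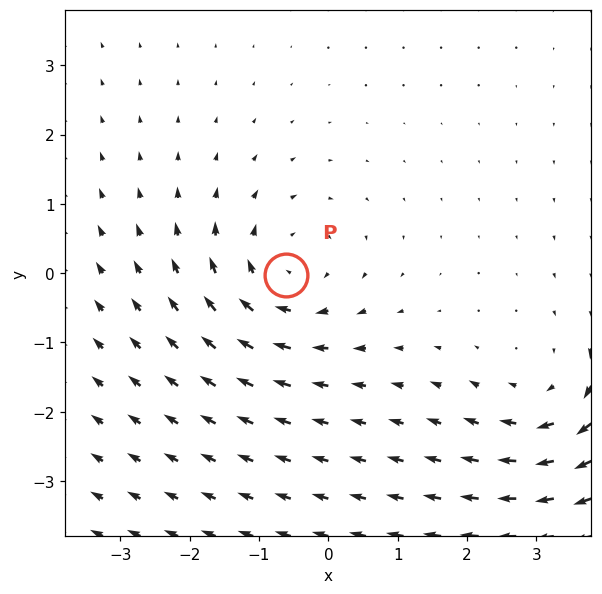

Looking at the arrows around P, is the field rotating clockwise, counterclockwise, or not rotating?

Near P at (-0.6, -0.0) the arrows circulate clockwise. The curl (z-component) there is about -3; negative curl means clockwise rotation.

clockwise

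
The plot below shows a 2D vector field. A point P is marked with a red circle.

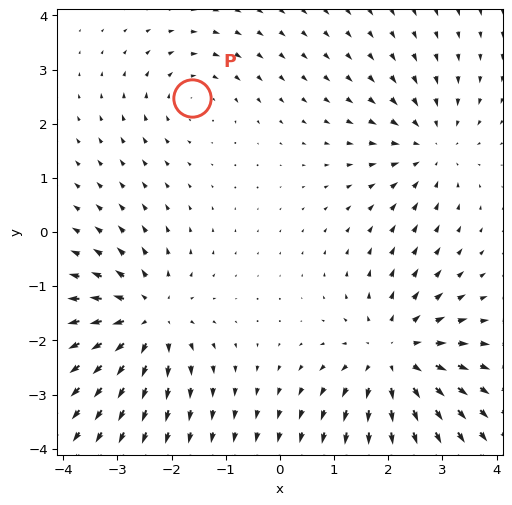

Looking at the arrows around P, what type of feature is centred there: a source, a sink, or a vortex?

vortex

At P (-1.6, 2.5) the arrows circulate clockwise. Divergence ≈0, curl about -3 — near-zero divergence with nonzero curl is a vortex.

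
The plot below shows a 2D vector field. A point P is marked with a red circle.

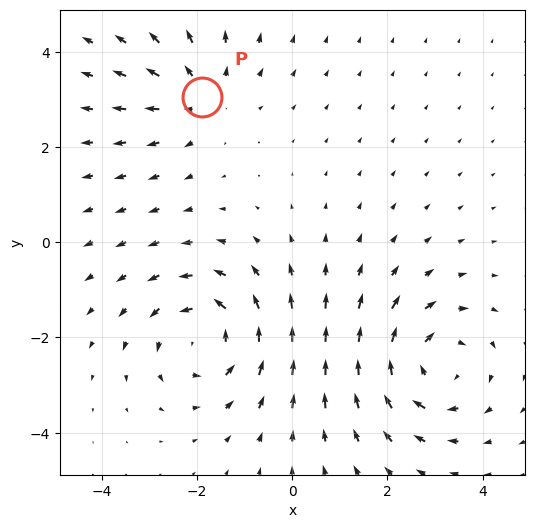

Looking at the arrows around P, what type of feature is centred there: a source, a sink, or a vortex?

source

At P (-1.9, 3.0) the arrows spread outward. Divergence about +2, curl ≈0 — positive divergence with near-zero curl is a source.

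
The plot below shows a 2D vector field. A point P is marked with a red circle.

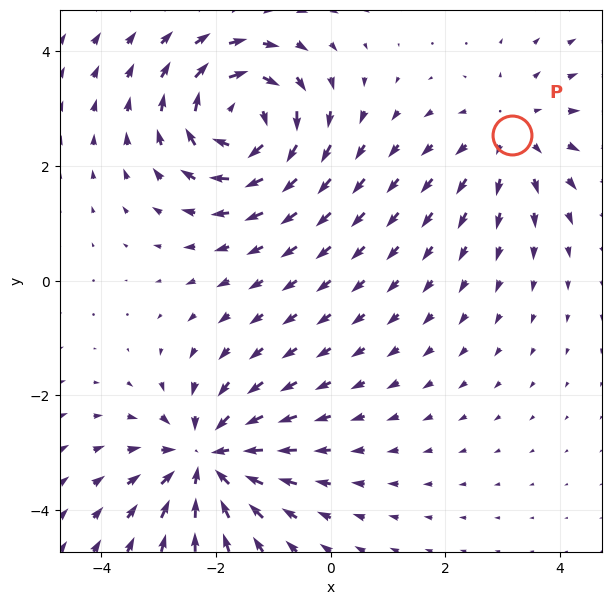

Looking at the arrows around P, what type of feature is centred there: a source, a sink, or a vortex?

At P (3.2, 2.5) the arrows spread outward. Divergence about +3, curl ≈0 — positive divergence with near-zero curl is a source.

source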